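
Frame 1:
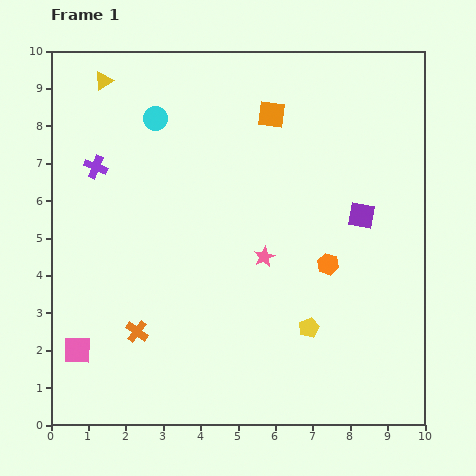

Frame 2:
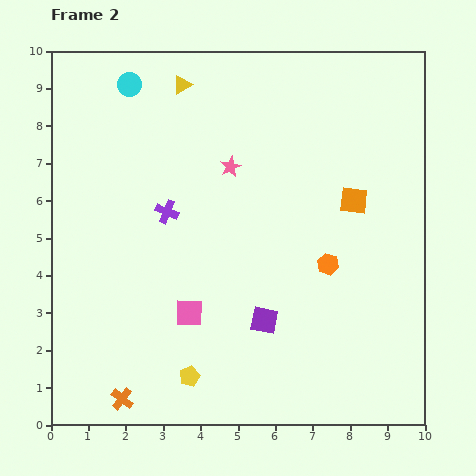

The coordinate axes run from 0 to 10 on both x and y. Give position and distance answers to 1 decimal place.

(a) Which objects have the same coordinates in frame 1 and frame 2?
the orange hexagon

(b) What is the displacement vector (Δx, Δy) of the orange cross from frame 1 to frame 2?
(-0.4, -1.8)

The orange cross was at (2.3, 2.5) in frame 1 and (1.9, 0.7) in frame 2.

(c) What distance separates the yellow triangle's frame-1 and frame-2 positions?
2.1

The yellow triangle moved from (1.4, 9.2) to (3.5, 9.1), a distance of √(2.1² + 0.1²) ≈ 2.1.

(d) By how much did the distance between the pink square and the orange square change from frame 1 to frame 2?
-2.9

Distance in frame 1: 8.2. Distance in frame 2: 5.3.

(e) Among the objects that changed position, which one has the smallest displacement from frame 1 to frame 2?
the cyan circle

(moved 1.1)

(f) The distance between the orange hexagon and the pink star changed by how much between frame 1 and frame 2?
+2.0

Distance in frame 1: 1.7. Distance in frame 2: 3.7.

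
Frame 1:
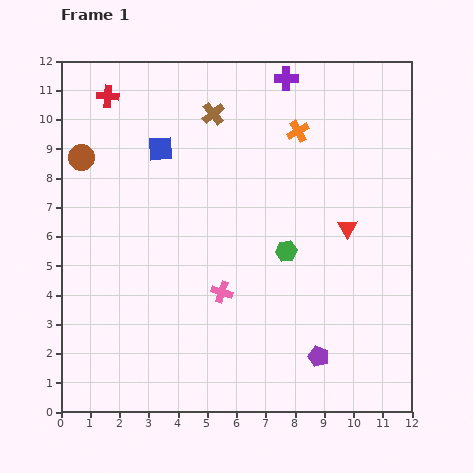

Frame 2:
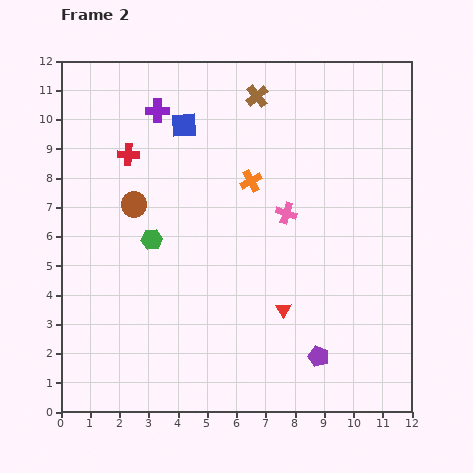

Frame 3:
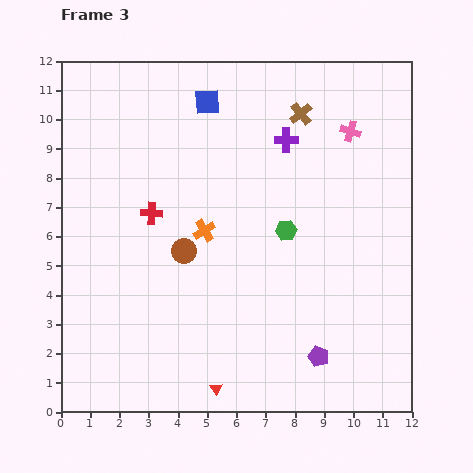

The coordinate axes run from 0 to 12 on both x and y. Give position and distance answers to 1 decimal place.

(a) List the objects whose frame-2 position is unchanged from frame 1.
the purple pentagon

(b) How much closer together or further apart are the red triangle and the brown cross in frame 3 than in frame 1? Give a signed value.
+3.8

Distance in frame 1: 6.0. Distance in frame 3: 9.8.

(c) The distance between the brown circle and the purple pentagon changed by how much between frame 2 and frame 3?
-2.4

Distance in frame 2: 8.2. Distance in frame 3: 5.8.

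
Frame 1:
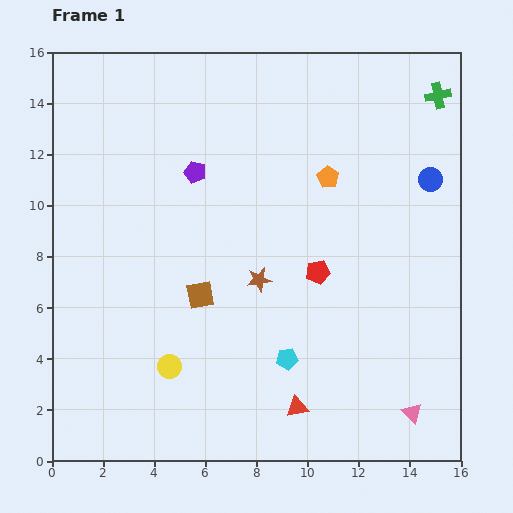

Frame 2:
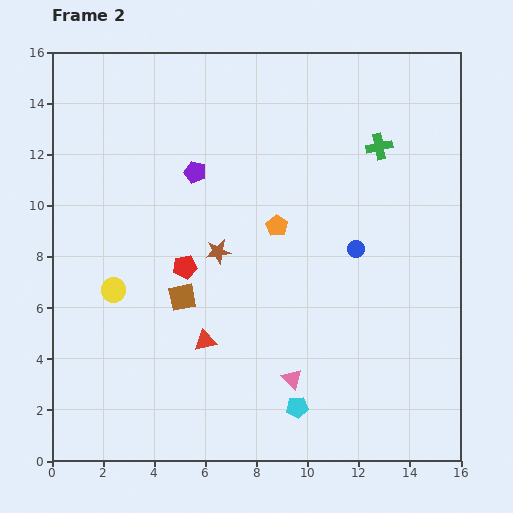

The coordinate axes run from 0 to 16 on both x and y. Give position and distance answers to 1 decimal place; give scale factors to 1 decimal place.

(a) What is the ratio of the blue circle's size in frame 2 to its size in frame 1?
0.7×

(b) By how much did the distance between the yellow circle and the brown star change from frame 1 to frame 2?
-0.5

Distance in frame 1: 4.9. Distance in frame 2: 4.4.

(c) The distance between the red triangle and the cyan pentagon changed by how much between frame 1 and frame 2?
+2.5

Distance in frame 1: 1.9. Distance in frame 2: 4.4.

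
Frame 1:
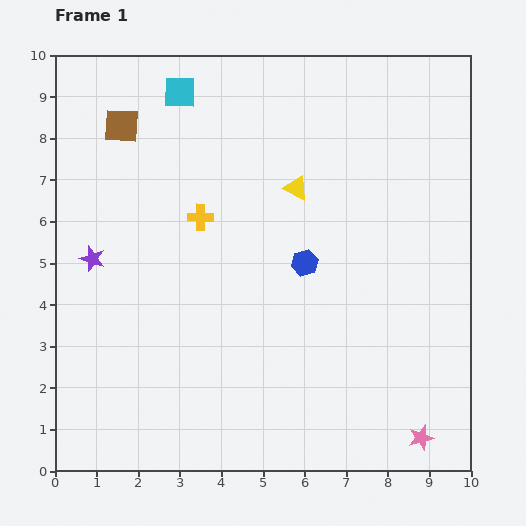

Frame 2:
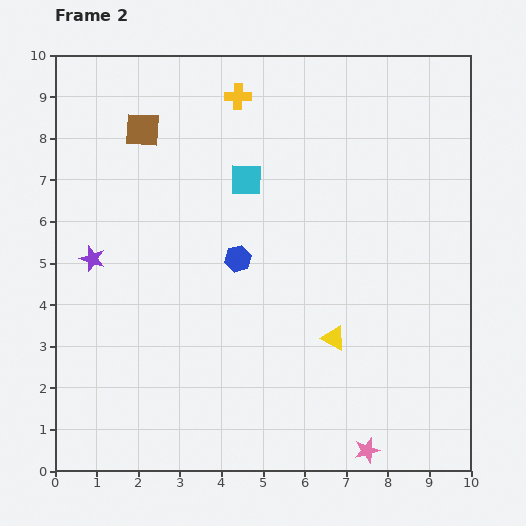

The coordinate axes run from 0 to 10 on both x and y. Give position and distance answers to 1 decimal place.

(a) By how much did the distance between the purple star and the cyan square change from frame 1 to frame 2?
-0.3

Distance in frame 1: 4.5. Distance in frame 2: 4.2.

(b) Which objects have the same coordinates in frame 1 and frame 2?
the purple star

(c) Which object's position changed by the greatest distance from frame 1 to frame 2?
the yellow triangle

(moved 3.7; next 3.0)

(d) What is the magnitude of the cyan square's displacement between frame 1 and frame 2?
2.6

The cyan square moved from (3.0, 9.1) to (4.6, 7.0), a distance of √(1.6² + 2.1²) ≈ 2.6.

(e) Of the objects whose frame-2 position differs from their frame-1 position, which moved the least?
the brown square

(moved 0.5)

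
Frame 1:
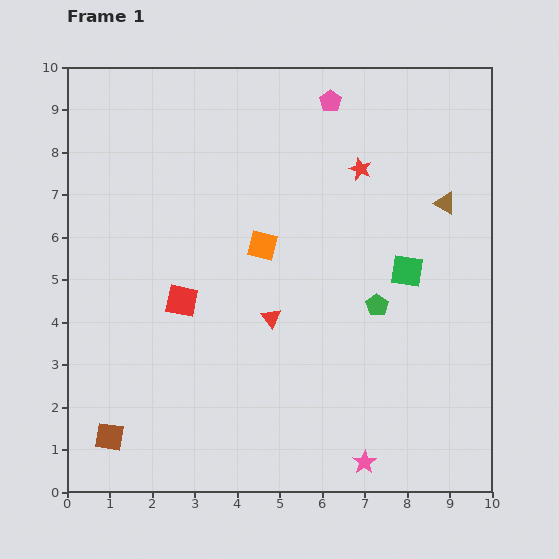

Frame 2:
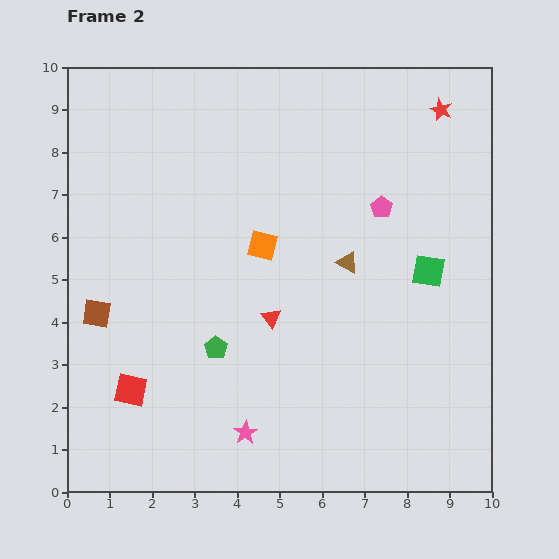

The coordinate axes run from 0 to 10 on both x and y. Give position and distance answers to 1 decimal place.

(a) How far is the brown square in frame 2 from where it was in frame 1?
2.9

The brown square moved from (1.0, 1.3) to (0.7, 4.2), a distance of √(0.3² + 2.9²) ≈ 2.9.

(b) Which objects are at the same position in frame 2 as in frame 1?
the red triangle, the orange square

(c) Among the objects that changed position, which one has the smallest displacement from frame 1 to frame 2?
the green square

(moved 0.5)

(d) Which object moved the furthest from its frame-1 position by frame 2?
the green pentagon

(moved 3.9; next 2.9)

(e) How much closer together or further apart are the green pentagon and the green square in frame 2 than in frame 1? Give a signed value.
+4.2

Distance in frame 1: 1.1. Distance in frame 2: 5.3.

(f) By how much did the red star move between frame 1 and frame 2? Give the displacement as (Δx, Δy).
(1.9, 1.4)

The red star was at (6.9, 7.6) in frame 1 and (8.8, 9.0) in frame 2.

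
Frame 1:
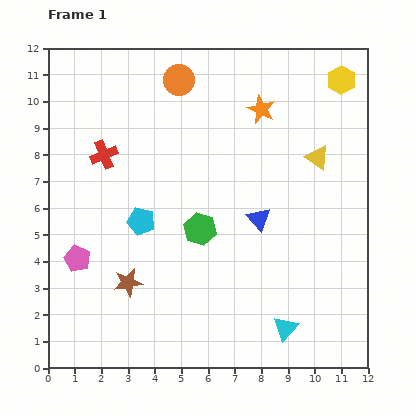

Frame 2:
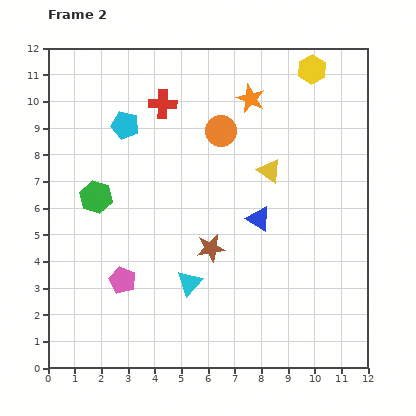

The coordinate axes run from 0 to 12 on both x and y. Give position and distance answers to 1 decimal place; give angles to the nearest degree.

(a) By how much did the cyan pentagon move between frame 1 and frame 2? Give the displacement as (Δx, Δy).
(-0.6, 3.6)

The cyan pentagon was at (3.5, 5.5) in frame 1 and (2.9, 9.1) in frame 2.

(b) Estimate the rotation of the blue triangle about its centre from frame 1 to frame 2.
15° counter-clockwise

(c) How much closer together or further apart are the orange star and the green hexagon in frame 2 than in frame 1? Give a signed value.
+1.8

Distance in frame 1: 5.1. Distance in frame 2: 6.9.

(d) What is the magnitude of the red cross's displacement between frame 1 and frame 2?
2.9

The red cross moved from (2.1, 8.0) to (4.3, 9.9), a distance of √(2.2² + 1.9²) ≈ 2.9.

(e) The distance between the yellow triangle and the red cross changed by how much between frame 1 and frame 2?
-3.3

Distance in frame 1: 8.0. Distance in frame 2: 4.7.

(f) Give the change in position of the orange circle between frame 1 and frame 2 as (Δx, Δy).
(1.6, -1.9)

The orange circle was at (4.9, 10.8) in frame 1 and (6.5, 8.9) in frame 2.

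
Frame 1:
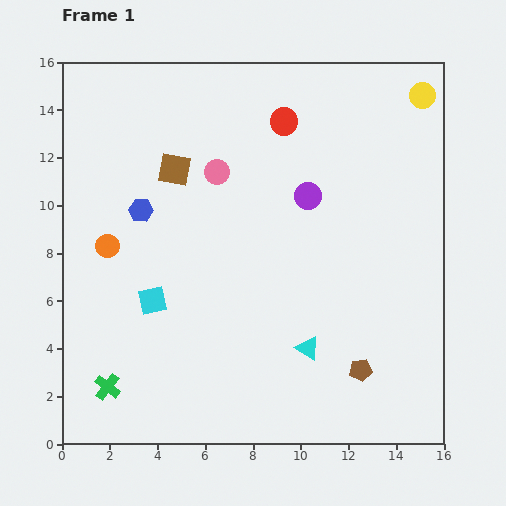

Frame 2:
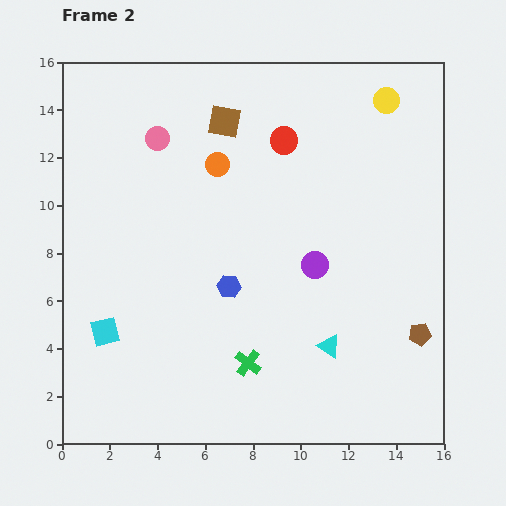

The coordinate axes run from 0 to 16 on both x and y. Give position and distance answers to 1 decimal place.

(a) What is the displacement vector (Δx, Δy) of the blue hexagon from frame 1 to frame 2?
(3.7, -3.2)

The blue hexagon was at (3.3, 9.8) in frame 1 and (7.0, 6.6) in frame 2.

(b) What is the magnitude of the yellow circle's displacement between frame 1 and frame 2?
1.5

The yellow circle moved from (15.1, 14.6) to (13.6, 14.4), a distance of √(1.5² + 0.2²) ≈ 1.5.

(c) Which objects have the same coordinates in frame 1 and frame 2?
none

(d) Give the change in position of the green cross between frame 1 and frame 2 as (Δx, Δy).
(5.9, 1.0)

The green cross was at (1.9, 2.4) in frame 1 and (7.8, 3.4) in frame 2.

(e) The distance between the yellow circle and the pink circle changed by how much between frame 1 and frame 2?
+0.5

Distance in frame 1: 9.2. Distance in frame 2: 9.7.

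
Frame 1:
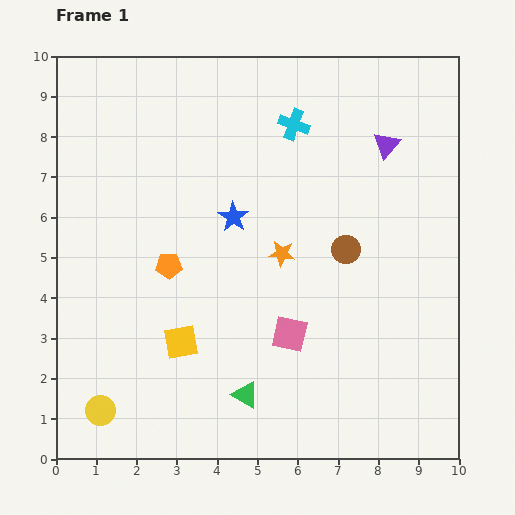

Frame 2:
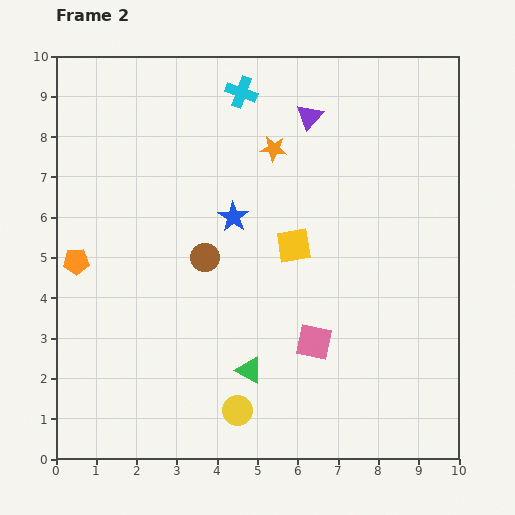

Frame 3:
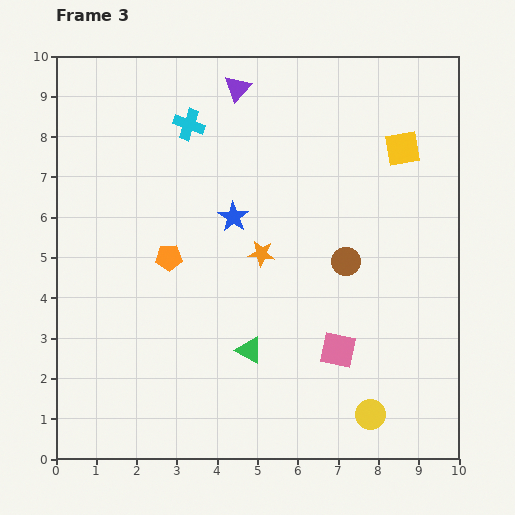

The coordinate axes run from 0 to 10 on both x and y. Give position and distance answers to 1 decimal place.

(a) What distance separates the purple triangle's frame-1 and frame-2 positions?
2.0

The purple triangle moved from (8.2, 7.8) to (6.3, 8.5), a distance of √(1.9² + 0.7²) ≈ 2.0.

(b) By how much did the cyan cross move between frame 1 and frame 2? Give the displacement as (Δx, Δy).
(-1.3, 0.8)

The cyan cross was at (5.9, 8.3) in frame 1 and (4.6, 9.1) in frame 2.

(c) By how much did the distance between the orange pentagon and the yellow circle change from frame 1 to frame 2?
+1.4

Distance in frame 1: 4.0. Distance in frame 2: 5.4.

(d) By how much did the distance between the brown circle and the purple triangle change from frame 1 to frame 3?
+2.3

Distance in frame 1: 2.8. Distance in frame 3: 5.1.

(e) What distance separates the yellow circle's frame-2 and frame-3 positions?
3.3

The yellow circle moved from (4.5, 1.2) to (7.8, 1.1), a distance of √(3.3² + 0.1²) ≈ 3.3.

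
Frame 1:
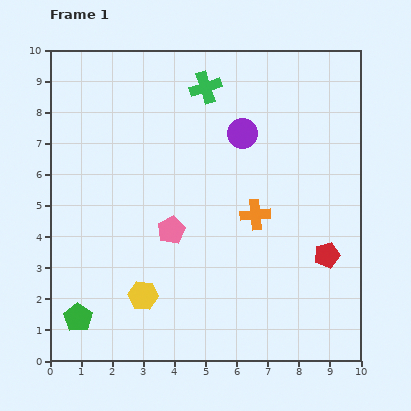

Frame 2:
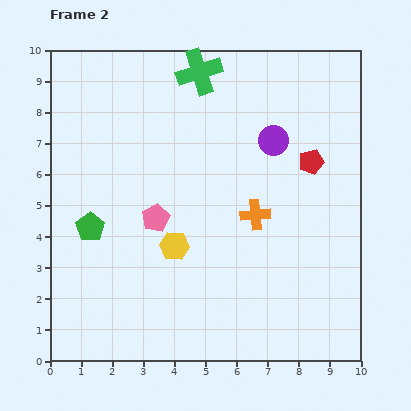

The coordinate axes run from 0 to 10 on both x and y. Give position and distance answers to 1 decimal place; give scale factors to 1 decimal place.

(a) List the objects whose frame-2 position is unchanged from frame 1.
the orange cross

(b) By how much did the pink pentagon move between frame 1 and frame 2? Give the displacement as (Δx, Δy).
(-0.5, 0.4)

The pink pentagon was at (3.9, 4.2) in frame 1 and (3.4, 4.6) in frame 2.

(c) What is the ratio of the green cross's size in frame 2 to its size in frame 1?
1.5×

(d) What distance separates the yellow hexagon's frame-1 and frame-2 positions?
1.9

The yellow hexagon moved from (3.0, 2.1) to (4.0, 3.7), a distance of √(1.0² + 1.6²) ≈ 1.9.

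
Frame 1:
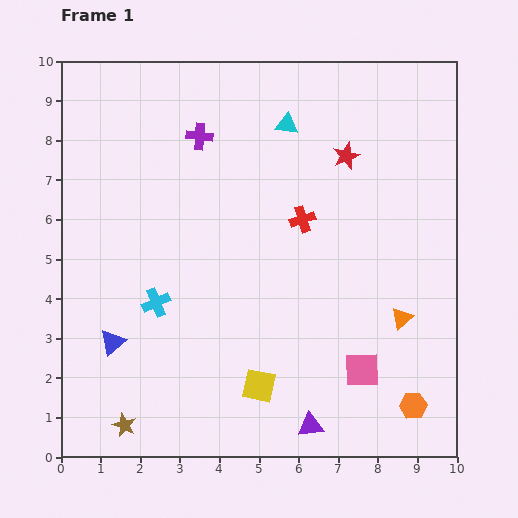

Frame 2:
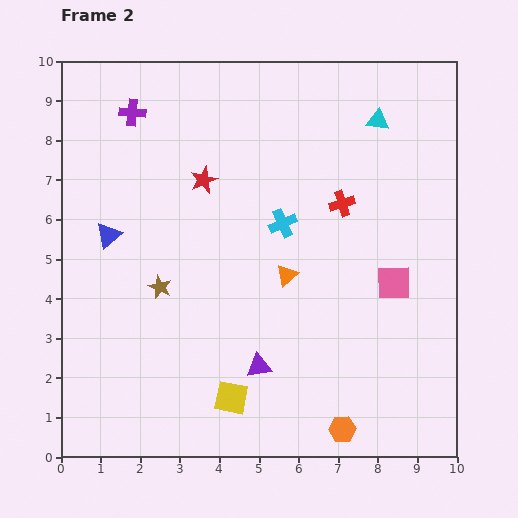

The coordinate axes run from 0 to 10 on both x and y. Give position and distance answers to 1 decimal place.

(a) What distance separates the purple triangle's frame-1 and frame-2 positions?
2.0

The purple triangle moved from (6.3, 0.8) to (5.0, 2.3), a distance of √(1.3² + 1.5²) ≈ 2.0.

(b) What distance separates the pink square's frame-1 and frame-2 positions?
2.3

The pink square moved from (7.6, 2.2) to (8.4, 4.4), a distance of √(0.8² + 2.2²) ≈ 2.3.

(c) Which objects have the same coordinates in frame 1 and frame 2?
none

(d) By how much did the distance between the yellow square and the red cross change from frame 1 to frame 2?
+1.3

Distance in frame 1: 4.3. Distance in frame 2: 5.6.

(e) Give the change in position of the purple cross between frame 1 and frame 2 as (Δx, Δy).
(-1.7, 0.6)

The purple cross was at (3.5, 8.1) in frame 1 and (1.8, 8.7) in frame 2.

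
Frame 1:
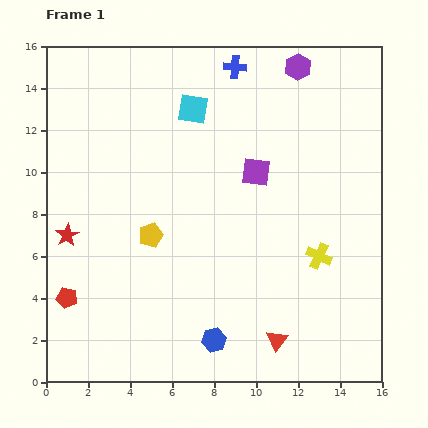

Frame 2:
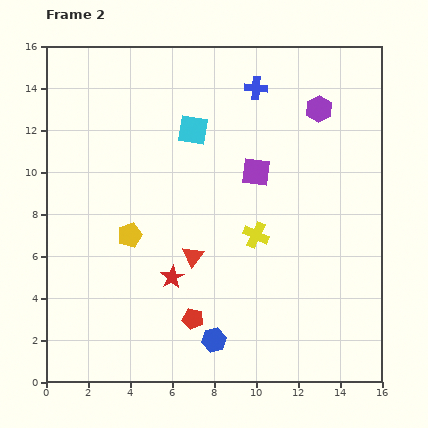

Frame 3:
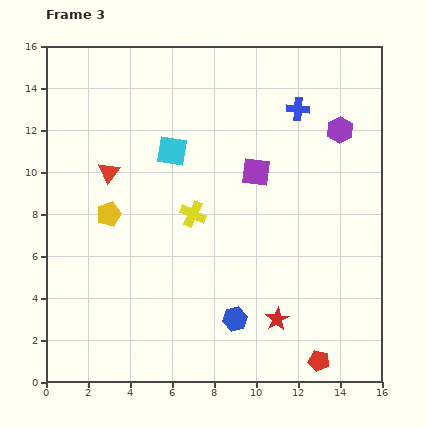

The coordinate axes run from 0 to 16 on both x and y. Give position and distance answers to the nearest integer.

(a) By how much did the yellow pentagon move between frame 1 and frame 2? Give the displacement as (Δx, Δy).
(-1, 0)

The yellow pentagon was at (5, 7) in frame 1 and (4, 7) in frame 2.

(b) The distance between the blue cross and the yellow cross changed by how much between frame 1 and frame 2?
-3

Distance in frame 1: 10. Distance in frame 2: 7.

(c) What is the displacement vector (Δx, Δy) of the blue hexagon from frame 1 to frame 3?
(1, 1)

The blue hexagon was at (8, 2) in frame 1 and (9, 3) in frame 3.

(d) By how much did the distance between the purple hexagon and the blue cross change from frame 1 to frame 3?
-1

Distance in frame 1: 3. Distance in frame 3: 2.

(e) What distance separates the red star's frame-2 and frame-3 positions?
5

The red star moved from (6, 5) to (11, 3), a distance of √(5² + 2²) ≈ 5.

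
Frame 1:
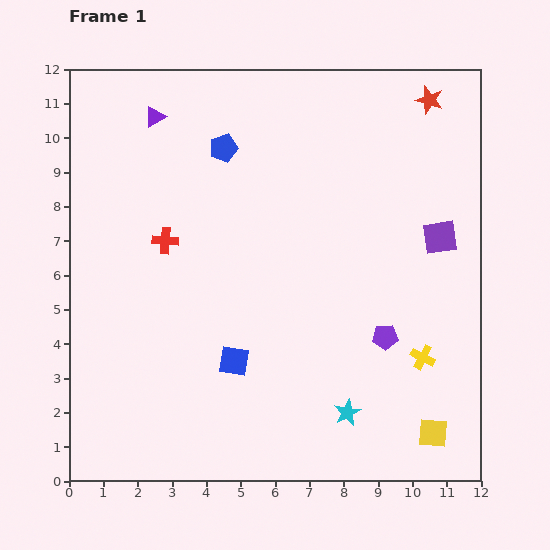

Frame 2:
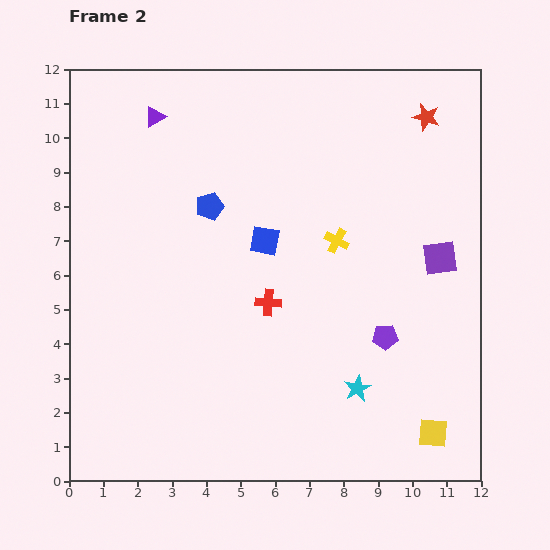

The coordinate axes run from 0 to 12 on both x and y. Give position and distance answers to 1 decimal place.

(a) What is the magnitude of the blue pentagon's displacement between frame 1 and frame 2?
1.7

The blue pentagon moved from (4.5, 9.7) to (4.1, 8.0), a distance of √(0.4² + 1.7²) ≈ 1.7.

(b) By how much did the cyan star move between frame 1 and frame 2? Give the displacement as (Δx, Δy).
(0.3, 0.7)

The cyan star was at (8.1, 2.0) in frame 1 and (8.4, 2.7) in frame 2.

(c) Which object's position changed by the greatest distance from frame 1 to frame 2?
the yellow cross

(moved 4.2; next 3.6)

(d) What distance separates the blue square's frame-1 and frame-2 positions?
3.6

The blue square moved from (4.8, 3.5) to (5.7, 7.0), a distance of √(0.9² + 3.5²) ≈ 3.6.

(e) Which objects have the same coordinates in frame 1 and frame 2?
the yellow square, the purple triangle, the purple pentagon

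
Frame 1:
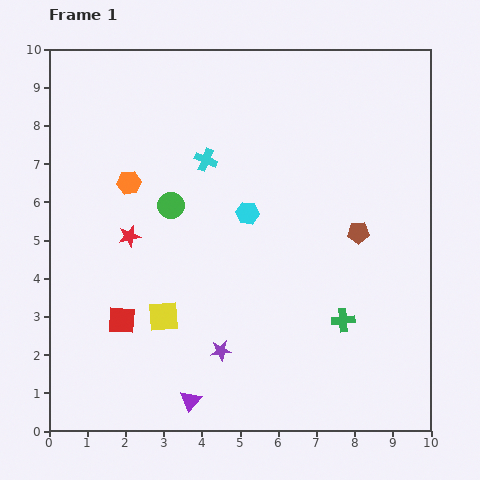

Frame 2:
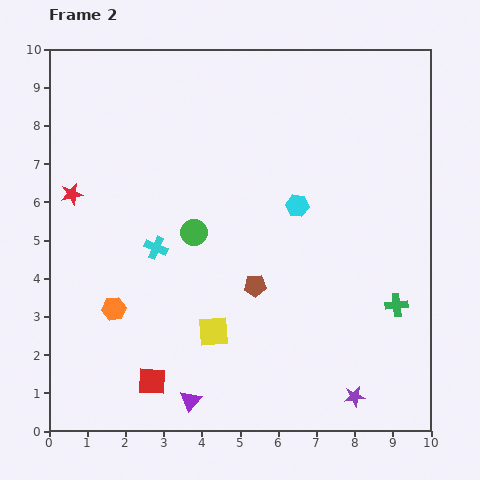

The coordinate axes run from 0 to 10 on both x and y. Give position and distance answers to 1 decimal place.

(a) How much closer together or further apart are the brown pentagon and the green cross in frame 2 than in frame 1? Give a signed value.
+1.4

Distance in frame 1: 2.3. Distance in frame 2: 3.7.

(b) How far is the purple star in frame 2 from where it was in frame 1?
3.7

The purple star moved from (4.5, 2.1) to (8.0, 0.9), a distance of √(3.5² + 1.2²) ≈ 3.7.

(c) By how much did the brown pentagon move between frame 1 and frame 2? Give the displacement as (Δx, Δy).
(-2.7, -1.4)

The brown pentagon was at (8.1, 5.2) in frame 1 and (5.4, 3.8) in frame 2.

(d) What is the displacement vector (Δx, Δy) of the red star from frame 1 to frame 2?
(-1.5, 1.1)

The red star was at (2.1, 5.1) in frame 1 and (0.6, 6.2) in frame 2.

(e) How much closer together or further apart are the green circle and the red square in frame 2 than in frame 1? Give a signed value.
+0.8

Distance in frame 1: 3.3. Distance in frame 2: 4.1.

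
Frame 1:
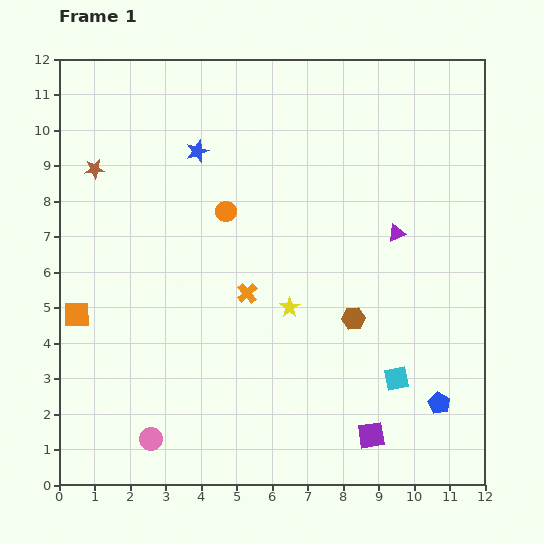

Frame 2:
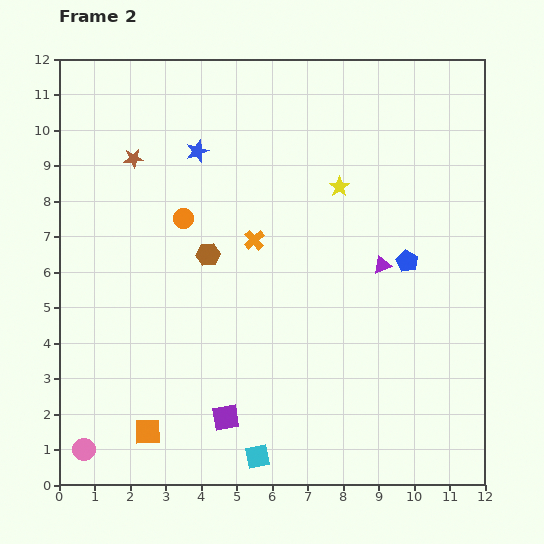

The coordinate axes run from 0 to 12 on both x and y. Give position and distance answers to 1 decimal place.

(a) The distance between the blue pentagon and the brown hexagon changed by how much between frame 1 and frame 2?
+2.2

Distance in frame 1: 3.4. Distance in frame 2: 5.6.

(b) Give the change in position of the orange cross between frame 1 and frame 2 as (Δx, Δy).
(0.2, 1.5)

The orange cross was at (5.3, 5.4) in frame 1 and (5.5, 6.9) in frame 2.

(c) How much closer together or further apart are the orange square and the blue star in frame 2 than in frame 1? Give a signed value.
+2.3

Distance in frame 1: 5.7. Distance in frame 2: 8.0.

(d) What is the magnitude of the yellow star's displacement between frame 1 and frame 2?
3.7

The yellow star moved from (6.5, 5.0) to (7.9, 8.4), a distance of √(1.4² + 3.4²) ≈ 3.7.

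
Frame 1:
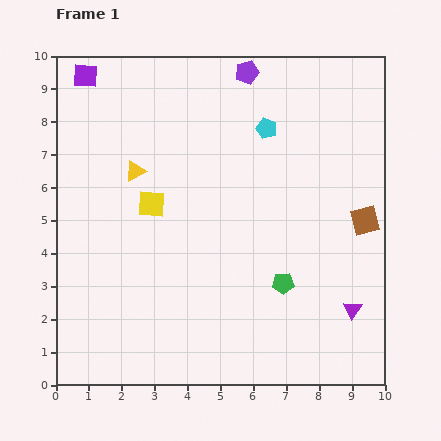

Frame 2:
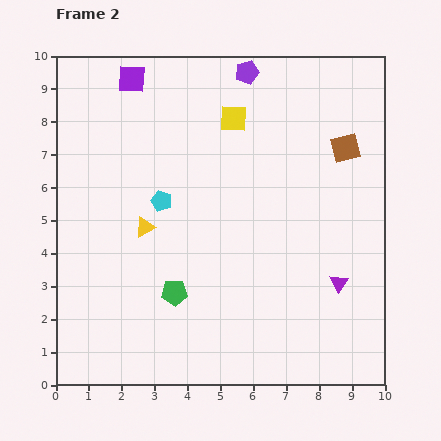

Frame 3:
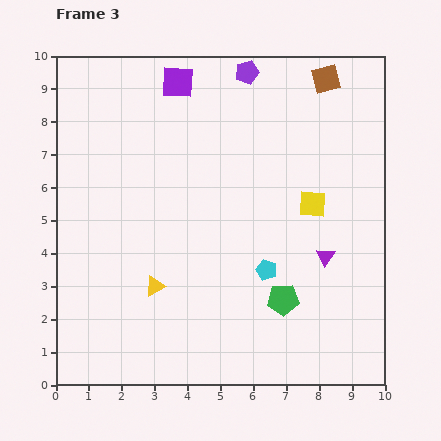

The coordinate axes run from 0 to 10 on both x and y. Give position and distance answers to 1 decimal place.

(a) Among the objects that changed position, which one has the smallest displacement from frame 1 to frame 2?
the purple triangle

(moved 0.9)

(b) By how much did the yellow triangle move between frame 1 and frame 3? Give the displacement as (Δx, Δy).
(0.6, -3.5)

The yellow triangle was at (2.4, 6.5) in frame 1 and (3.0, 3.0) in frame 3.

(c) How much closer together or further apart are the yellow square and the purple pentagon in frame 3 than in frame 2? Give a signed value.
+3.0

Distance in frame 2: 1.5. Distance in frame 3: 4.5.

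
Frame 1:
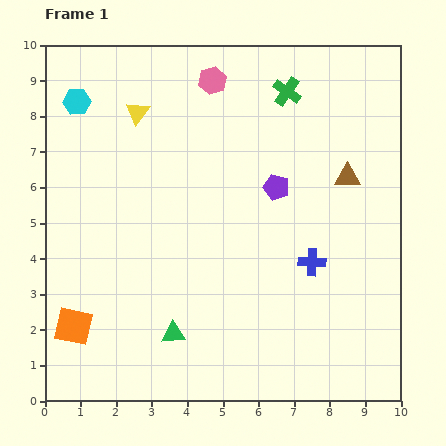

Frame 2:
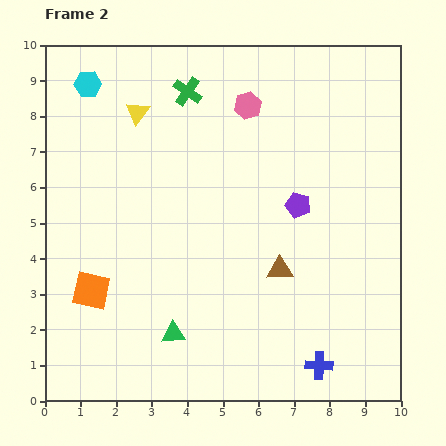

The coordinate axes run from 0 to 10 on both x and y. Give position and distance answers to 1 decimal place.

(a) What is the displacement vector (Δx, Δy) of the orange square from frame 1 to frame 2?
(0.5, 1.0)

The orange square was at (0.8, 2.1) in frame 1 and (1.3, 3.1) in frame 2.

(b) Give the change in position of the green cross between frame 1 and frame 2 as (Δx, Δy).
(-2.8, 0.0)

The green cross was at (6.8, 8.7) in frame 1 and (4.0, 8.7) in frame 2.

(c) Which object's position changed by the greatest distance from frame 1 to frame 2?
the brown triangle

(moved 3.2; next 2.9)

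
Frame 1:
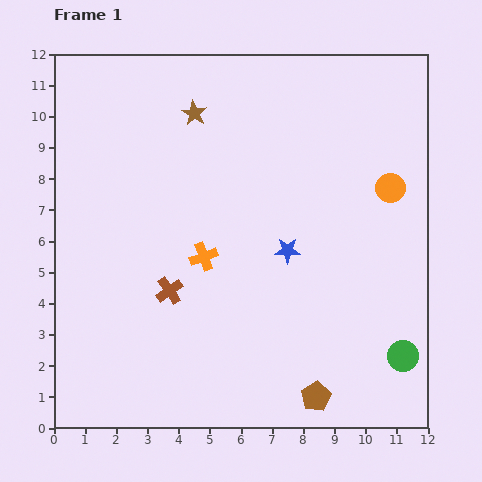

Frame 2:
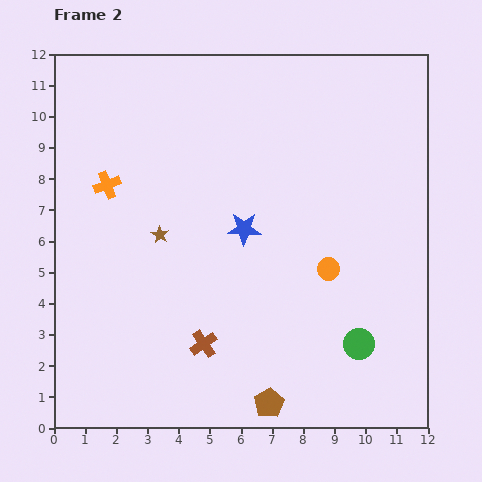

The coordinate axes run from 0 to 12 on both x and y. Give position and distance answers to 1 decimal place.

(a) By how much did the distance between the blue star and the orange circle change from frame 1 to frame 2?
-0.9

Distance in frame 1: 3.9. Distance in frame 2: 3.0.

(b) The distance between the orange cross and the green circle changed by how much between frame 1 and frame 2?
+2.4

Distance in frame 1: 7.2. Distance in frame 2: 9.6.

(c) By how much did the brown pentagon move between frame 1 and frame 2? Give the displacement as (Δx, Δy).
(-1.5, -0.2)

The brown pentagon was at (8.4, 1.0) in frame 1 and (6.9, 0.8) in frame 2.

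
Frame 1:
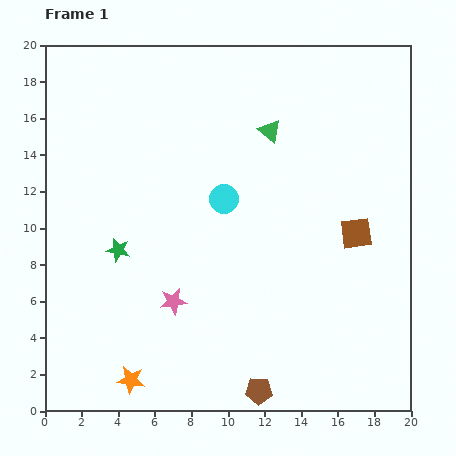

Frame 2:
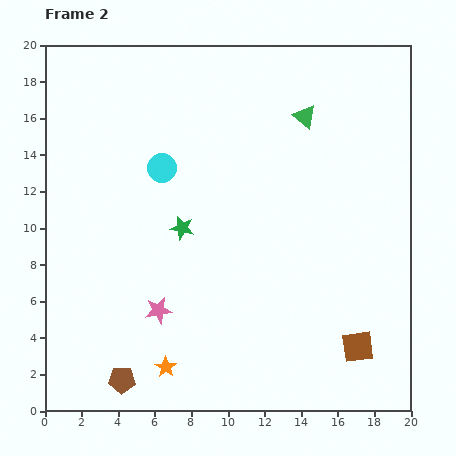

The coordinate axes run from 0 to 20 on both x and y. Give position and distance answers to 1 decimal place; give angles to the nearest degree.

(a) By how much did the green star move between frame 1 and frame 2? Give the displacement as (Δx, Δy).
(3.5, 1.2)

The green star was at (4.0, 8.8) in frame 1 and (7.5, 10.0) in frame 2.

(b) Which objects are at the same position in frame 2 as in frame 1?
none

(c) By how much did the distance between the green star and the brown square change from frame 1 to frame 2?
-1.4

Distance in frame 1: 13.0. Distance in frame 2: 11.6.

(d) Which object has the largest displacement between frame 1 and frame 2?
the brown pentagon

(moved 7.5; next 6.2)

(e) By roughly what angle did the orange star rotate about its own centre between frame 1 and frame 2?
26° clockwise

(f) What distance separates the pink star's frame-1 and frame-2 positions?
0.9

The pink star moved from (7.0, 6.0) to (6.2, 5.5), a distance of √(0.8² + 0.5²) ≈ 0.9.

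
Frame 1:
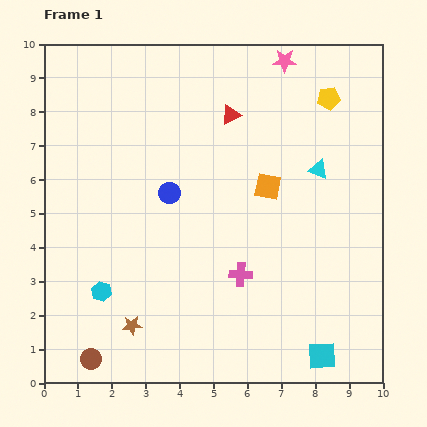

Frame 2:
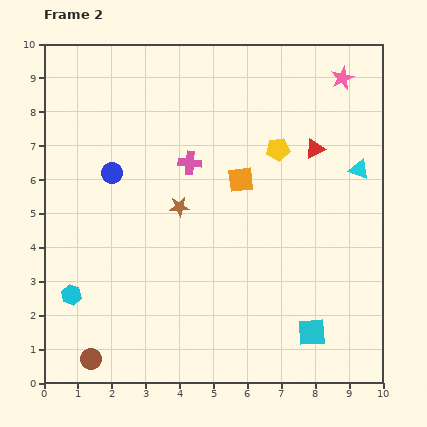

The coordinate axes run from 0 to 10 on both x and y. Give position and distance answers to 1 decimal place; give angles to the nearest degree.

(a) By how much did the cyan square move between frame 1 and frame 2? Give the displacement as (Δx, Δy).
(-0.3, 0.7)

The cyan square was at (8.2, 0.8) in frame 1 and (7.9, 1.5) in frame 2.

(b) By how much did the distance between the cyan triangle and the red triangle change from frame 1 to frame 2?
-1.7

Distance in frame 1: 3.1. Distance in frame 2: 1.4.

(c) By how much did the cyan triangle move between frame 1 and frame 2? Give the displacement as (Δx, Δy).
(1.2, 0.0)

The cyan triangle was at (8.1, 6.3) in frame 1 and (9.3, 6.3) in frame 2.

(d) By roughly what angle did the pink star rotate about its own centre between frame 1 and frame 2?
26° counter-clockwise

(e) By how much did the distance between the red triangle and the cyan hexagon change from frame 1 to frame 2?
+2.0

Distance in frame 1: 6.4. Distance in frame 2: 8.4.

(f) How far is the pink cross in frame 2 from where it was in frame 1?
3.6

The pink cross moved from (5.8, 3.2) to (4.3, 6.5), a distance of √(1.5² + 3.3²) ≈ 3.6.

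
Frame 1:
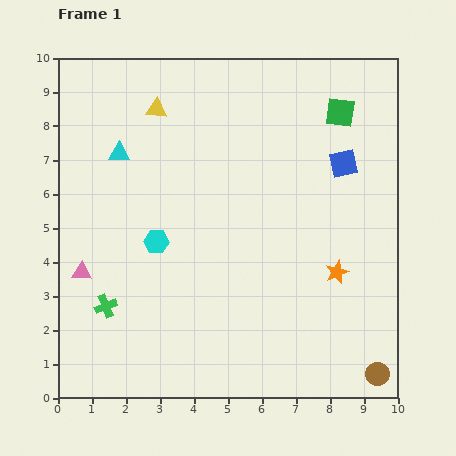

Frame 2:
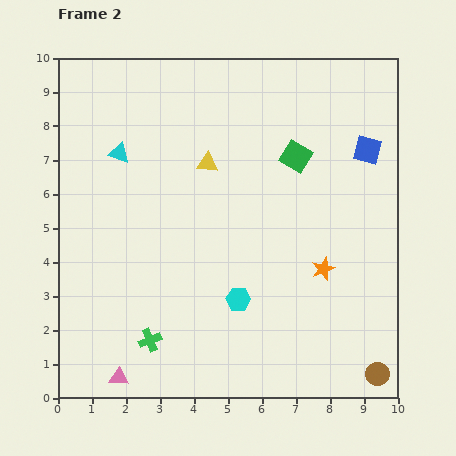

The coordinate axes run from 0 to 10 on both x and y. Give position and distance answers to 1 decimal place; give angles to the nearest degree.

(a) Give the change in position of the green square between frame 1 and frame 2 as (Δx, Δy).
(-1.3, -1.3)

The green square was at (8.3, 8.4) in frame 1 and (7.0, 7.1) in frame 2.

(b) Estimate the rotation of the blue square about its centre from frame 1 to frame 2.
27° clockwise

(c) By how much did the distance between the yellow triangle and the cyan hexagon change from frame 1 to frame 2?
+0.2

Distance in frame 1: 3.9. Distance in frame 2: 4.1.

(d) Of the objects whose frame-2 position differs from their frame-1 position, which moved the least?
the orange star

(moved 0.4)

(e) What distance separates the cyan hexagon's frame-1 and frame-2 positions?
2.9

The cyan hexagon moved from (2.9, 4.6) to (5.3, 2.9), a distance of √(2.4² + 1.7²) ≈ 2.9.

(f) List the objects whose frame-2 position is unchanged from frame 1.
the cyan triangle, the brown circle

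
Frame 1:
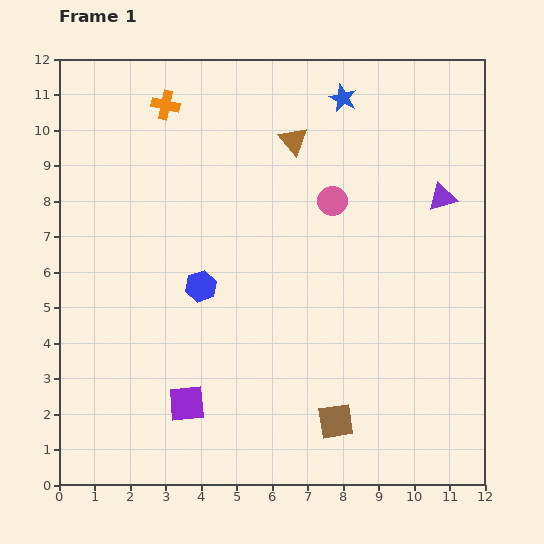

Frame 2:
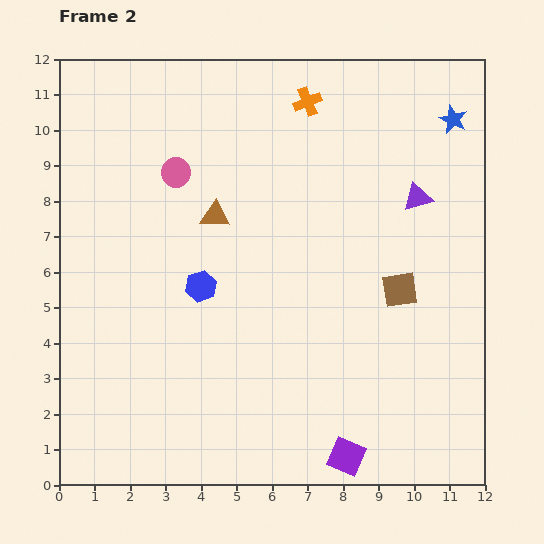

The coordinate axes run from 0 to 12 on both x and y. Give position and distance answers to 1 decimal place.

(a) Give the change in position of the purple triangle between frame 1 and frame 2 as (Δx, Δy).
(-0.7, 0.0)

The purple triangle was at (10.8, 8.1) in frame 1 and (10.1, 8.1) in frame 2.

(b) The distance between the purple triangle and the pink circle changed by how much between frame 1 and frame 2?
+3.7

Distance in frame 1: 3.1. Distance in frame 2: 6.8.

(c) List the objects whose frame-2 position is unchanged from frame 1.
the blue hexagon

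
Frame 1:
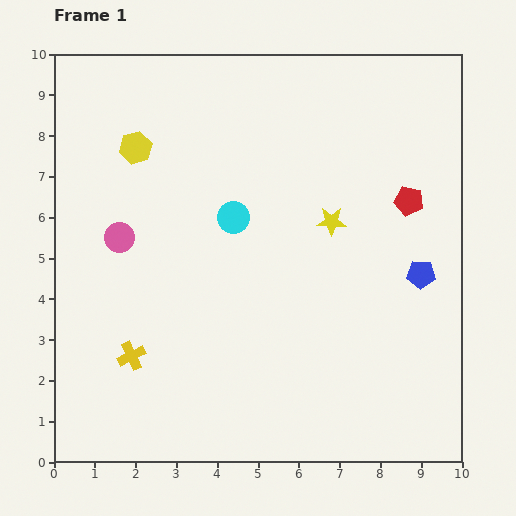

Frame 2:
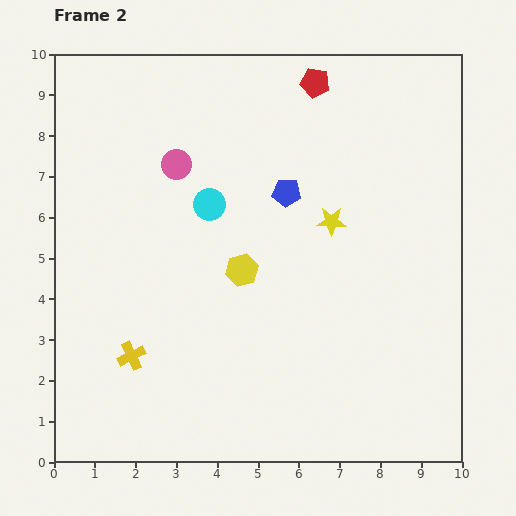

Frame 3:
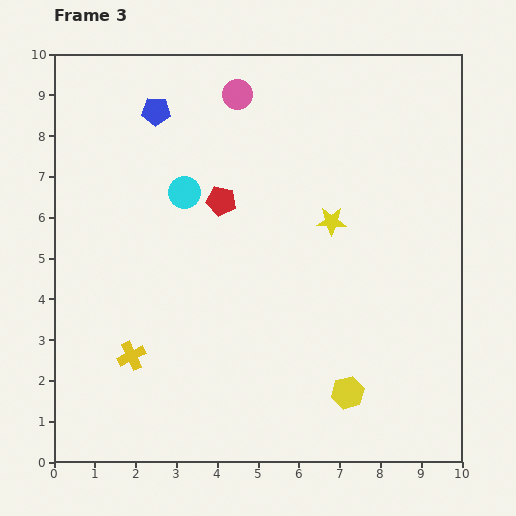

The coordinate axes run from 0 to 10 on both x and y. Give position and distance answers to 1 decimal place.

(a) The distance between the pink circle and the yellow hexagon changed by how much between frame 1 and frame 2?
+0.9

Distance in frame 1: 2.2. Distance in frame 2: 3.1.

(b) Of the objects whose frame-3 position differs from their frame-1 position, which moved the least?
the cyan circle

(moved 1.3)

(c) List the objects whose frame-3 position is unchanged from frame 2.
the yellow star, the yellow cross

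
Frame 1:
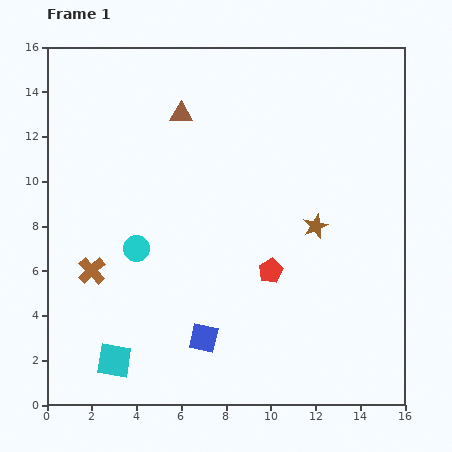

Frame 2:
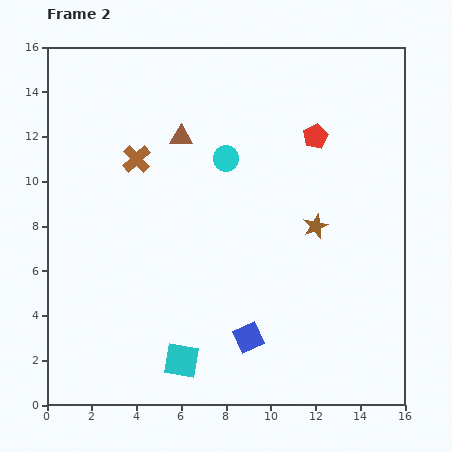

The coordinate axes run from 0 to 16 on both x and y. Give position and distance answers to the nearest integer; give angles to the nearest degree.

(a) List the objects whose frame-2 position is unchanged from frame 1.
the brown star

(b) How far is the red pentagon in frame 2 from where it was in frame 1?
6

The red pentagon moved from (10, 6) to (12, 12), a distance of √(2² + 6²) ≈ 6.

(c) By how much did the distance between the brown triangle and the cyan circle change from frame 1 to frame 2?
-4

Distance in frame 1: 6. Distance in frame 2: 2.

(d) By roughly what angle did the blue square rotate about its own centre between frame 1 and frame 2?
37° counter-clockwise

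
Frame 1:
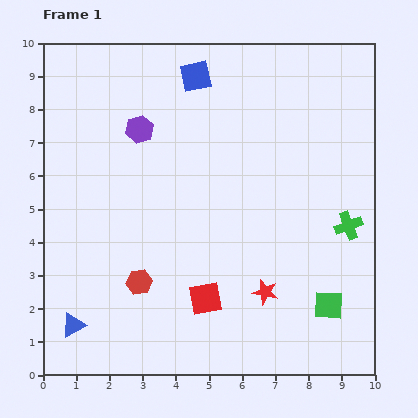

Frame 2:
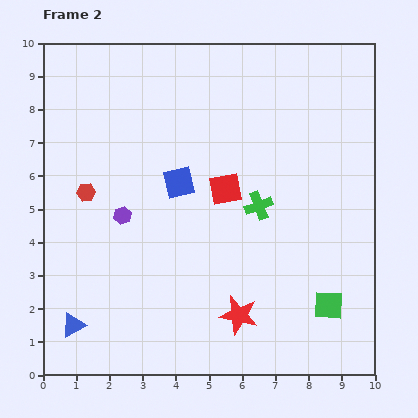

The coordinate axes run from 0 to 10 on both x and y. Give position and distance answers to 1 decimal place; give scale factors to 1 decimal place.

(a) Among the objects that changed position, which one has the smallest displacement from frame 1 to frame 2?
the red star

(moved 1.1)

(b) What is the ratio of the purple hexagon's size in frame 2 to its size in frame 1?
0.6×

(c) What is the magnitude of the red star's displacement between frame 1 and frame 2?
1.1

The red star moved from (6.7, 2.5) to (5.9, 1.8), a distance of √(0.8² + 0.7²) ≈ 1.1.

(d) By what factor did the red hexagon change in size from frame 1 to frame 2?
0.7×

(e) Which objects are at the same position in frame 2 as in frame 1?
the blue triangle, the green square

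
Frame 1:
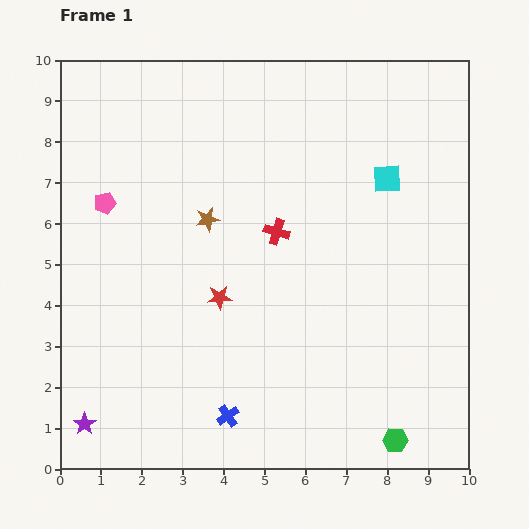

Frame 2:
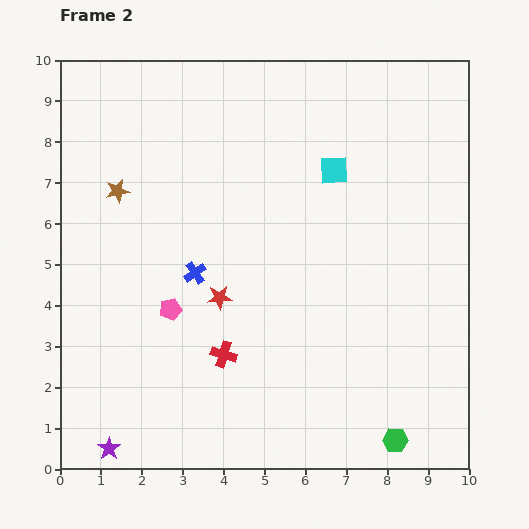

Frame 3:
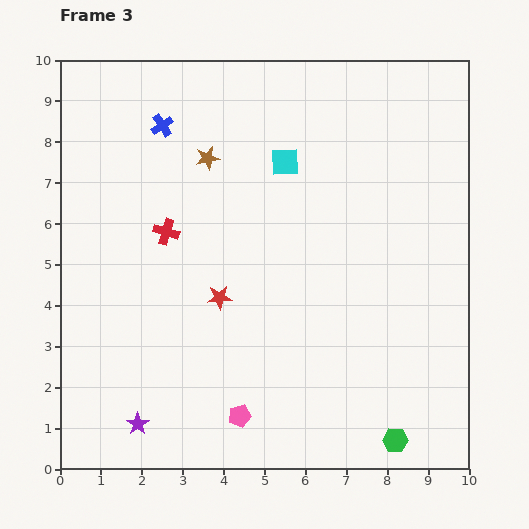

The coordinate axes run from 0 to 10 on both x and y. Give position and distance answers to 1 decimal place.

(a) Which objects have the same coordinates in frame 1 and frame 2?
the red star, the green hexagon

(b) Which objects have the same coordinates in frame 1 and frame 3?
the red star, the green hexagon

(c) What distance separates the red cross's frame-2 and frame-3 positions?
3.3

The red cross moved from (4.0, 2.8) to (2.6, 5.8), a distance of √(1.4² + 3.0²) ≈ 3.3.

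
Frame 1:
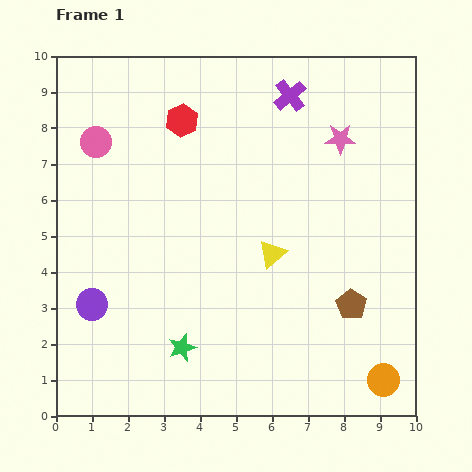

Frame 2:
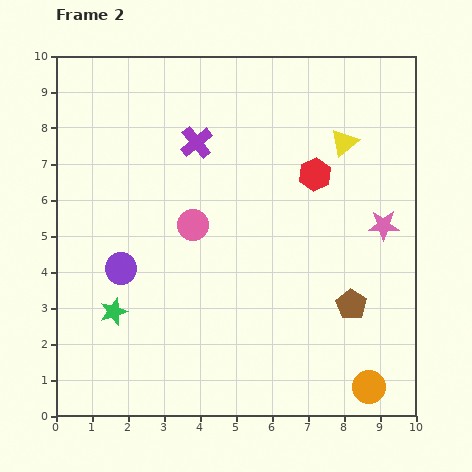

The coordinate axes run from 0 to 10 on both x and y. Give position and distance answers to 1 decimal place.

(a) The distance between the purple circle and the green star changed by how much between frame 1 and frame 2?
-1.6

Distance in frame 1: 2.8. Distance in frame 2: 1.2.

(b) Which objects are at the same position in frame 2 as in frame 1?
the brown pentagon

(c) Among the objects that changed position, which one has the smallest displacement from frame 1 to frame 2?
the orange circle

(moved 0.4)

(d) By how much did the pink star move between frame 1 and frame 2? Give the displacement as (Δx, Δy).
(1.2, -2.4)

The pink star was at (7.9, 7.7) in frame 1 and (9.1, 5.3) in frame 2.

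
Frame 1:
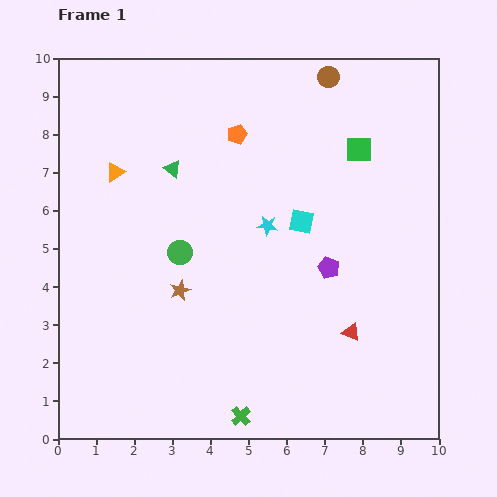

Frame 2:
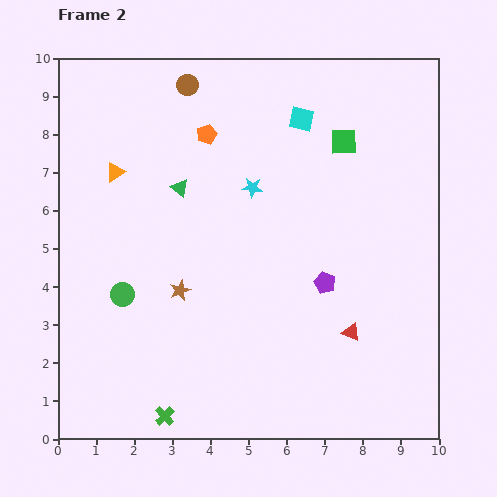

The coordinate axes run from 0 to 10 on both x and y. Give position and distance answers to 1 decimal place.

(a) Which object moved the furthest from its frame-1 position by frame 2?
the brown circle

(moved 3.7; next 2.7)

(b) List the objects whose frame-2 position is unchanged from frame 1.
the red triangle, the brown star, the orange triangle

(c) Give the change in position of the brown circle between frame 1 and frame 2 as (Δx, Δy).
(-3.7, -0.2)

The brown circle was at (7.1, 9.5) in frame 1 and (3.4, 9.3) in frame 2.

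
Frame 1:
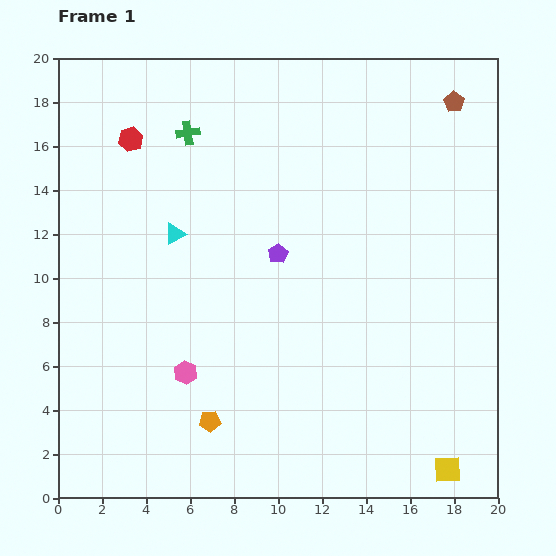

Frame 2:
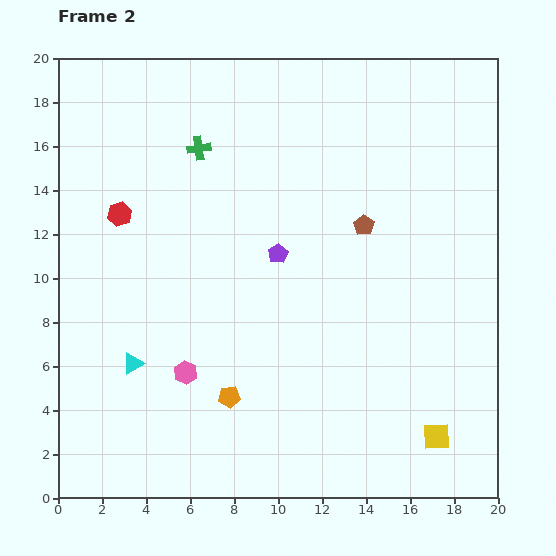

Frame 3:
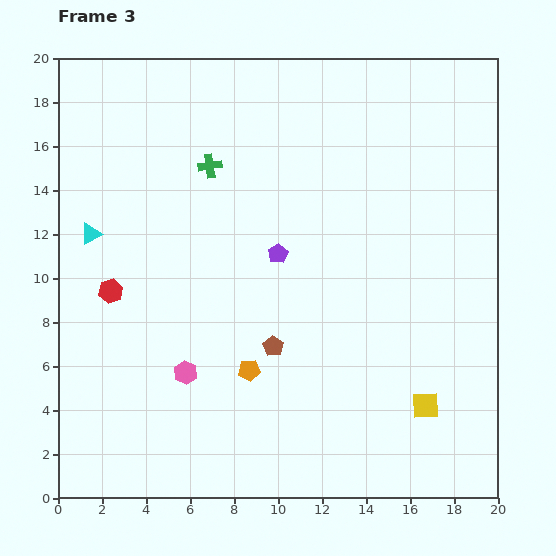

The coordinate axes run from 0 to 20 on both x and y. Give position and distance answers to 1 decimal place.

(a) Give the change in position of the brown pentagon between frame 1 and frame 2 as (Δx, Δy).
(-4.1, -5.6)

The brown pentagon was at (18.0, 18.0) in frame 1 and (13.9, 12.4) in frame 2.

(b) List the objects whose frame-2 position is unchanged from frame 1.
the pink hexagon, the purple pentagon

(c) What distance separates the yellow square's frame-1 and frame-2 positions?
1.6

The yellow square moved from (17.7, 1.3) to (17.2, 2.8), a distance of √(0.5² + 1.5²) ≈ 1.6.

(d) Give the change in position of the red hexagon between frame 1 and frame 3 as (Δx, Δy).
(-0.9, -6.9)

The red hexagon was at (3.3, 16.3) in frame 1 and (2.4, 9.4) in frame 3.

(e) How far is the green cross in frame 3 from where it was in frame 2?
0.9

The green cross moved from (6.4, 15.9) to (6.9, 15.1), a distance of √(0.5² + 0.8²) ≈ 0.9.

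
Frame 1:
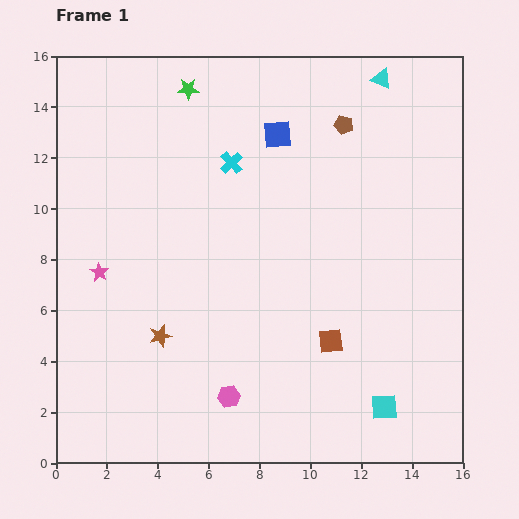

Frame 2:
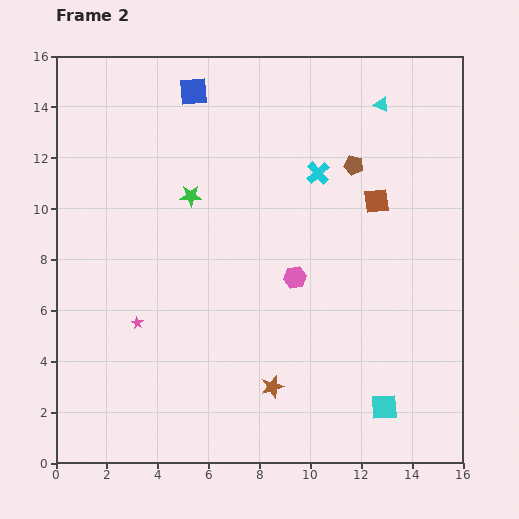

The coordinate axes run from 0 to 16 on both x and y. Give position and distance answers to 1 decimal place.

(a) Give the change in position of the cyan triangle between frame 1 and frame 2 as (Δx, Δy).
(0.0, -1.0)

The cyan triangle was at (12.8, 15.1) in frame 1 and (12.8, 14.1) in frame 2.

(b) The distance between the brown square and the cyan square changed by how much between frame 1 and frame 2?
+4.8

Distance in frame 1: 3.3. Distance in frame 2: 8.1.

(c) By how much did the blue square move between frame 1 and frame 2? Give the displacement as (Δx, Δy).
(-3.3, 1.7)

The blue square was at (8.7, 12.9) in frame 1 and (5.4, 14.6) in frame 2.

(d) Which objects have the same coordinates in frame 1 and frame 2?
the cyan square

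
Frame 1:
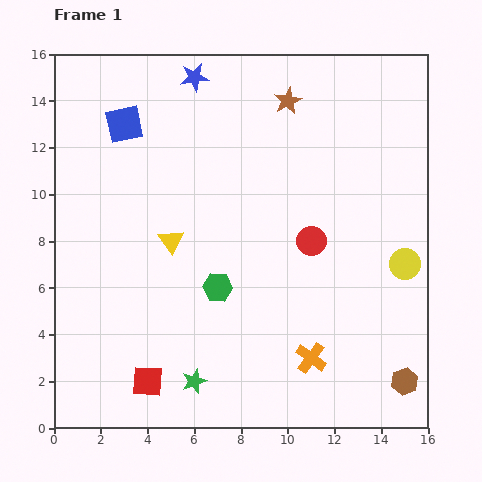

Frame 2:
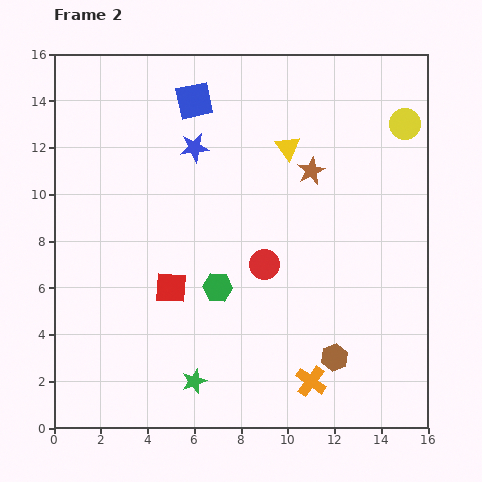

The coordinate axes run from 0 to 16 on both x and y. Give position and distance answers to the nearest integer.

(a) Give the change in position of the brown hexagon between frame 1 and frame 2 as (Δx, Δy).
(-3, 1)

The brown hexagon was at (15, 2) in frame 1 and (12, 3) in frame 2.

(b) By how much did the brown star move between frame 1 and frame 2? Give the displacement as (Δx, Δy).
(1, -3)

The brown star was at (10, 14) in frame 1 and (11, 11) in frame 2.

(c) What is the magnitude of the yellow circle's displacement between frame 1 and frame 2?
6

The yellow circle moved from (15, 7) to (15, 13), a distance of √(0² + 6²) ≈ 6.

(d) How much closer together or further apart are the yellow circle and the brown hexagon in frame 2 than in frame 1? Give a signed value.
+5

Distance in frame 1: 5. Distance in frame 2: 10.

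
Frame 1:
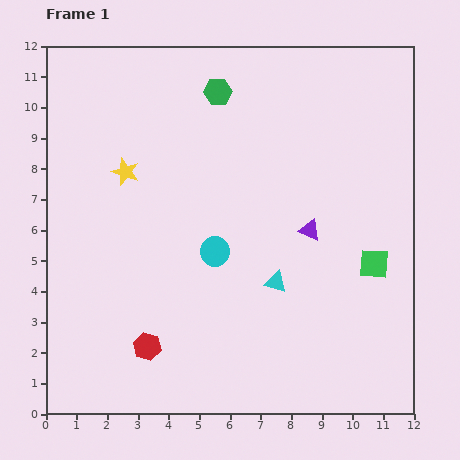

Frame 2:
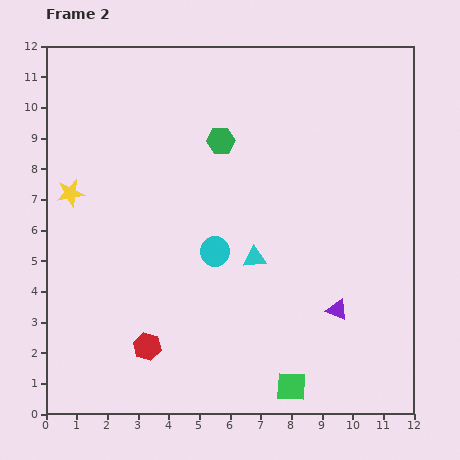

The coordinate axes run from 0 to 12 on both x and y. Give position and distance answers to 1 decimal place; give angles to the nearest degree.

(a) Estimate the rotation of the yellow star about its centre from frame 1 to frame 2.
29° counter-clockwise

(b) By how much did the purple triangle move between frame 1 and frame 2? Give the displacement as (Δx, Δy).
(0.9, -2.6)

The purple triangle was at (8.6, 6.0) in frame 1 and (9.5, 3.4) in frame 2.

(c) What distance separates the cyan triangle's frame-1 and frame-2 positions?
1.1

The cyan triangle moved from (7.5, 4.3) to (6.8, 5.1), a distance of √(0.7² + 0.8²) ≈ 1.1.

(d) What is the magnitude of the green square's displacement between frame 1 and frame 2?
4.8

The green square moved from (10.7, 4.9) to (8.0, 0.9), a distance of √(2.7² + 4.0²) ≈ 4.8.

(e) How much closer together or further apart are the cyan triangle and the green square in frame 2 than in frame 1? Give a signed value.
+1.1

Distance in frame 1: 3.3. Distance in frame 2: 4.4.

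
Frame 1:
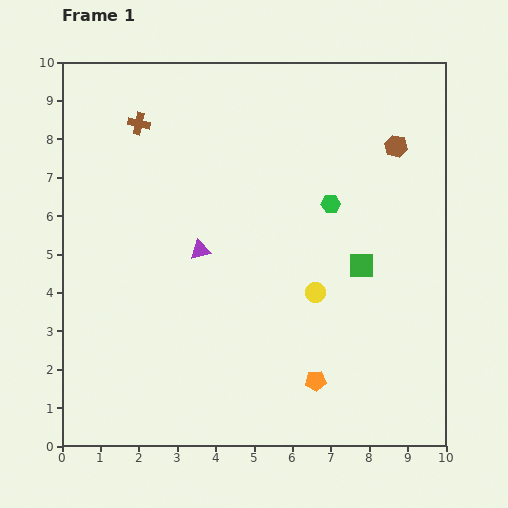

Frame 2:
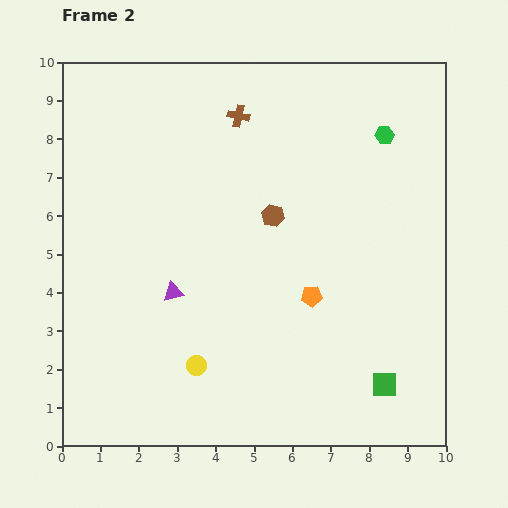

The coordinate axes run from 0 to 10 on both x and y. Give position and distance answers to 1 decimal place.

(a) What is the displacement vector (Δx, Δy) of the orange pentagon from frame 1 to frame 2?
(-0.1, 2.2)

The orange pentagon was at (6.6, 1.7) in frame 1 and (6.5, 3.9) in frame 2.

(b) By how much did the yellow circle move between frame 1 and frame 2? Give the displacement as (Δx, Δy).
(-3.1, -1.9)

The yellow circle was at (6.6, 4.0) in frame 1 and (3.5, 2.1) in frame 2.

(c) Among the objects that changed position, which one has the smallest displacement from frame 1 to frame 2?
the purple triangle

(moved 1.3)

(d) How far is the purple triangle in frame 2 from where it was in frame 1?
1.3

The purple triangle moved from (3.6, 5.1) to (2.9, 4.0), a distance of √(0.7² + 1.1²) ≈ 1.3.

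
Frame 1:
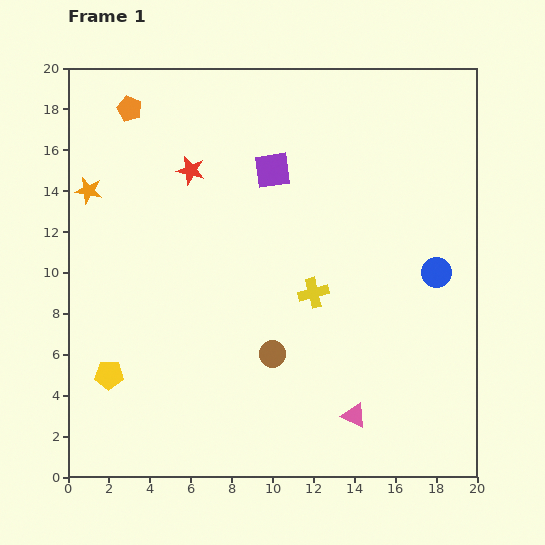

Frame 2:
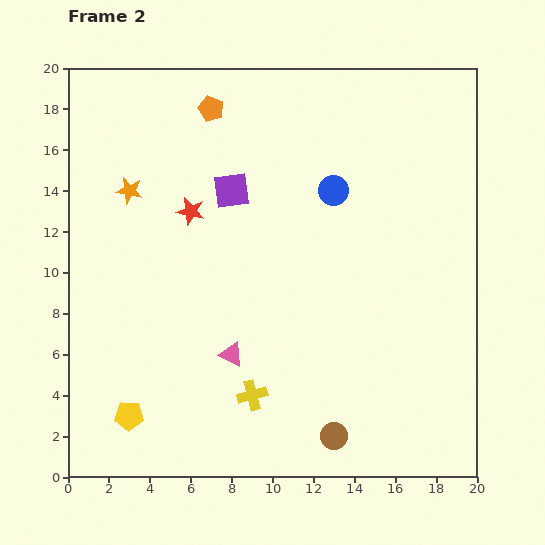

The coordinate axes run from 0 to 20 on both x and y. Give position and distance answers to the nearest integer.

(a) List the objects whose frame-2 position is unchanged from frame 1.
none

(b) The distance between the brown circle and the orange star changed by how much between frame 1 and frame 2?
+4

Distance in frame 1: 12. Distance in frame 2: 16.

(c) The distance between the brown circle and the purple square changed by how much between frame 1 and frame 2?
+4

Distance in frame 1: 9. Distance in frame 2: 13.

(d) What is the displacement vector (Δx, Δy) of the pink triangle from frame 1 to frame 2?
(-6, 3)

The pink triangle was at (14, 3) in frame 1 and (8, 6) in frame 2.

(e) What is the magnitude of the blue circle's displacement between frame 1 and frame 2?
6

The blue circle moved from (18, 10) to (13, 14), a distance of √(5² + 4²) ≈ 6.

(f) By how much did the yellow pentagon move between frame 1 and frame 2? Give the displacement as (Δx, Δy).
(1, -2)

The yellow pentagon was at (2, 5) in frame 1 and (3, 3) in frame 2.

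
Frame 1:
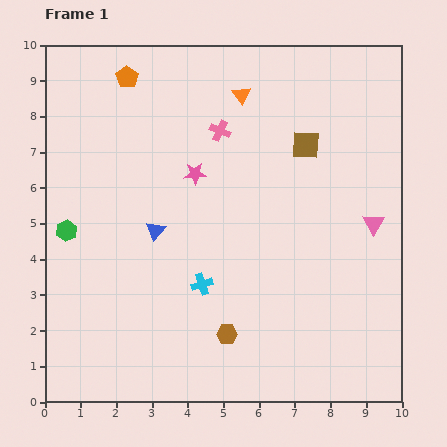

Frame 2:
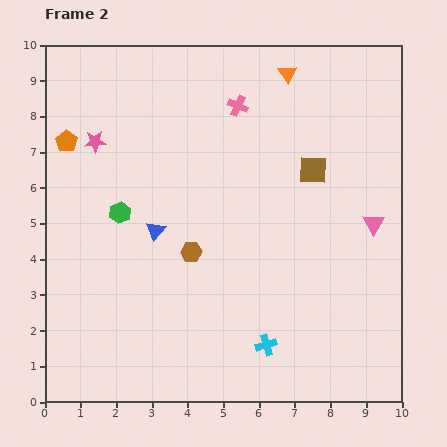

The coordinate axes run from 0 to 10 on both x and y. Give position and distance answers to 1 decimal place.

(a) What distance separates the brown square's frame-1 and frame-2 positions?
0.7

The brown square moved from (7.3, 7.2) to (7.5, 6.5), a distance of √(0.2² + 0.7²) ≈ 0.7.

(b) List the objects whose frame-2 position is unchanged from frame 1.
the pink triangle, the blue triangle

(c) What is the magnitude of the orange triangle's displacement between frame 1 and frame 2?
1.4

The orange triangle moved from (5.5, 8.6) to (6.8, 9.2), a distance of √(1.3² + 0.6²) ≈ 1.4.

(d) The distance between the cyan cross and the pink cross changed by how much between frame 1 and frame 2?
+2.4

Distance in frame 1: 4.3. Distance in frame 2: 6.7.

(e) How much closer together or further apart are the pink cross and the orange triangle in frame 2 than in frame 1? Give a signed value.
+0.5

Distance in frame 1: 1.2. Distance in frame 2: 1.7.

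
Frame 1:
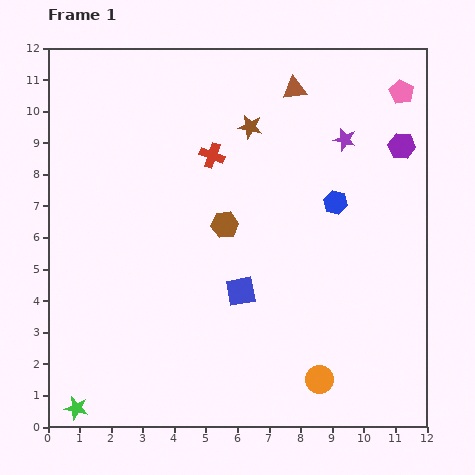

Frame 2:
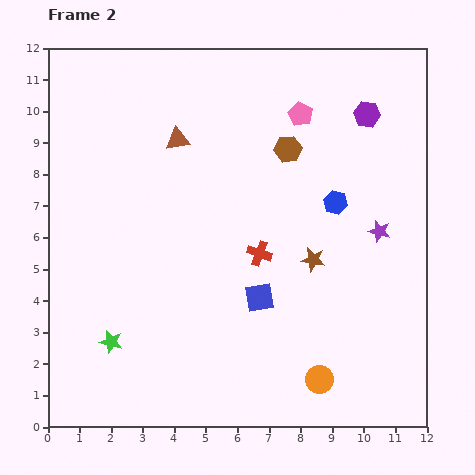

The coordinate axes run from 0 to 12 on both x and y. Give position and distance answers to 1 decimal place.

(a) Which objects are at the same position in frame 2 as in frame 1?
the orange circle, the blue hexagon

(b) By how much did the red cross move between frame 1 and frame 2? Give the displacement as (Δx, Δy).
(1.5, -3.1)

The red cross was at (5.2, 8.6) in frame 1 and (6.7, 5.5) in frame 2.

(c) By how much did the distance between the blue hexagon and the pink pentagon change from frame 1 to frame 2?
-1.1

Distance in frame 1: 4.1. Distance in frame 2: 3.0.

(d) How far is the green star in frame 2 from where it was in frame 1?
2.4

The green star moved from (0.9, 0.6) to (2.0, 2.7), a distance of √(1.1² + 2.1²) ≈ 2.4.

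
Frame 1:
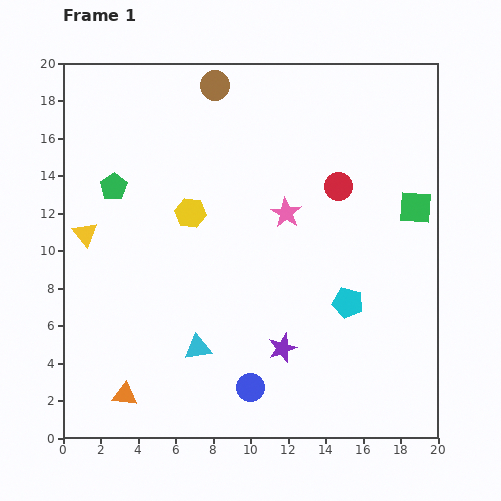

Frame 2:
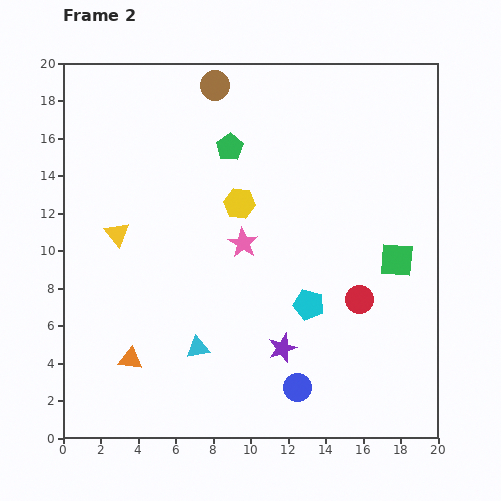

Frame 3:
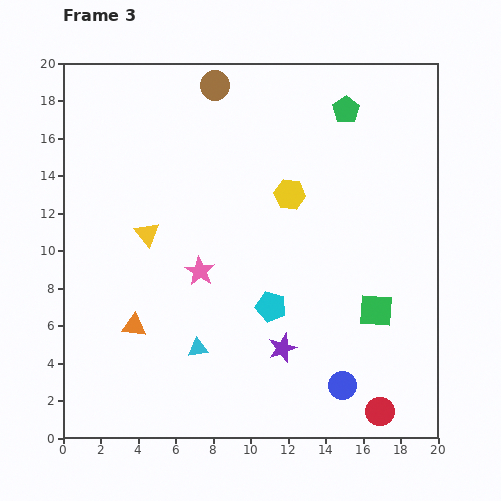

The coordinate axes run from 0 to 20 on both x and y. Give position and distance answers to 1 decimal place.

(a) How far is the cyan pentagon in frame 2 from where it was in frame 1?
2.1

The cyan pentagon moved from (15.2, 7.2) to (13.1, 7.1), a distance of √(2.1² + 0.1²) ≈ 2.1.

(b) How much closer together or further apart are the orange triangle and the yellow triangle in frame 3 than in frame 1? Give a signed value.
-4.0

Distance in frame 1: 8.9. Distance in frame 3: 4.9.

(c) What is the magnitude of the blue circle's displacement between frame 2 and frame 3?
2.4

The blue circle moved from (12.5, 2.7) to (14.9, 2.8), a distance of √(2.4² + 0.1²) ≈ 2.4.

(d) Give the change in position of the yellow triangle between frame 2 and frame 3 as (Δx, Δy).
(1.6, 0.0)

The yellow triangle was at (2.9, 10.9) in frame 2 and (4.5, 10.9) in frame 3.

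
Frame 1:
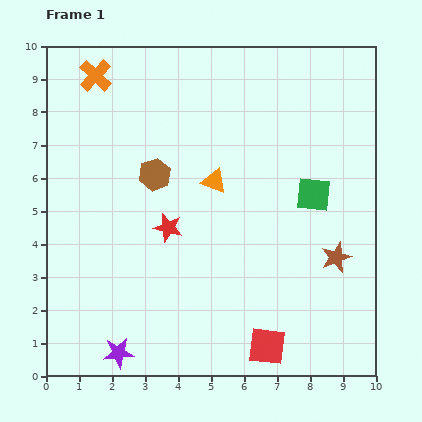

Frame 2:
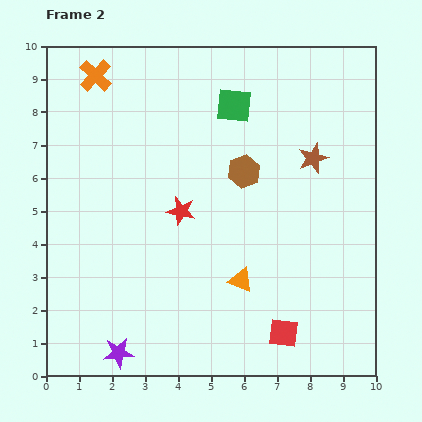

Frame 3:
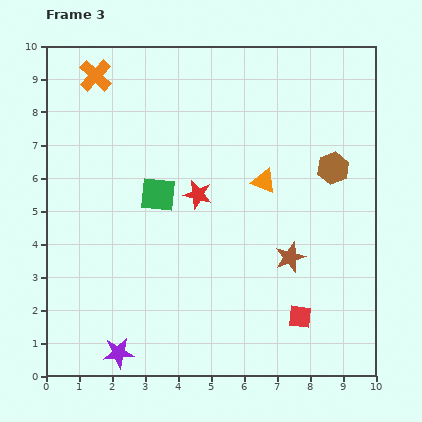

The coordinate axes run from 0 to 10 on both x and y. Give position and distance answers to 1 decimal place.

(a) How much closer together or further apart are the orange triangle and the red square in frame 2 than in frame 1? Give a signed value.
-3.1

Distance in frame 1: 5.2. Distance in frame 2: 2.1.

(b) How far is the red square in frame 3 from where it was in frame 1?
1.3

The red square moved from (6.7, 0.9) to (7.7, 1.8), a distance of √(1.0² + 0.9²) ≈ 1.3.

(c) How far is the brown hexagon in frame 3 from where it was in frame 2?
2.7

The brown hexagon moved from (6.0, 6.2) to (8.7, 6.3), a distance of √(2.7² + 0.1²) ≈ 2.7.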